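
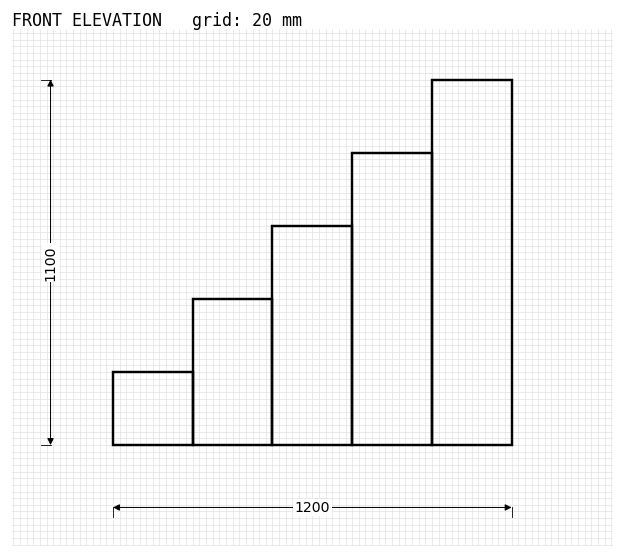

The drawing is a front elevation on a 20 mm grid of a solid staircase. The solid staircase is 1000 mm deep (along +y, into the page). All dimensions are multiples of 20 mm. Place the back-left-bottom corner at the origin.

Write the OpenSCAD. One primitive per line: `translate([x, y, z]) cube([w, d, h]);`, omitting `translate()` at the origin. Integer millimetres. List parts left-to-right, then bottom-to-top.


cube([240, 1000, 220]);
translate([240, 0, 0]) cube([240, 1000, 440]);
translate([480, 0, 0]) cube([240, 1000, 660]);
translate([720, 0, 0]) cube([240, 1000, 880]);
translate([960, 0, 0]) cube([240, 1000, 1100]);


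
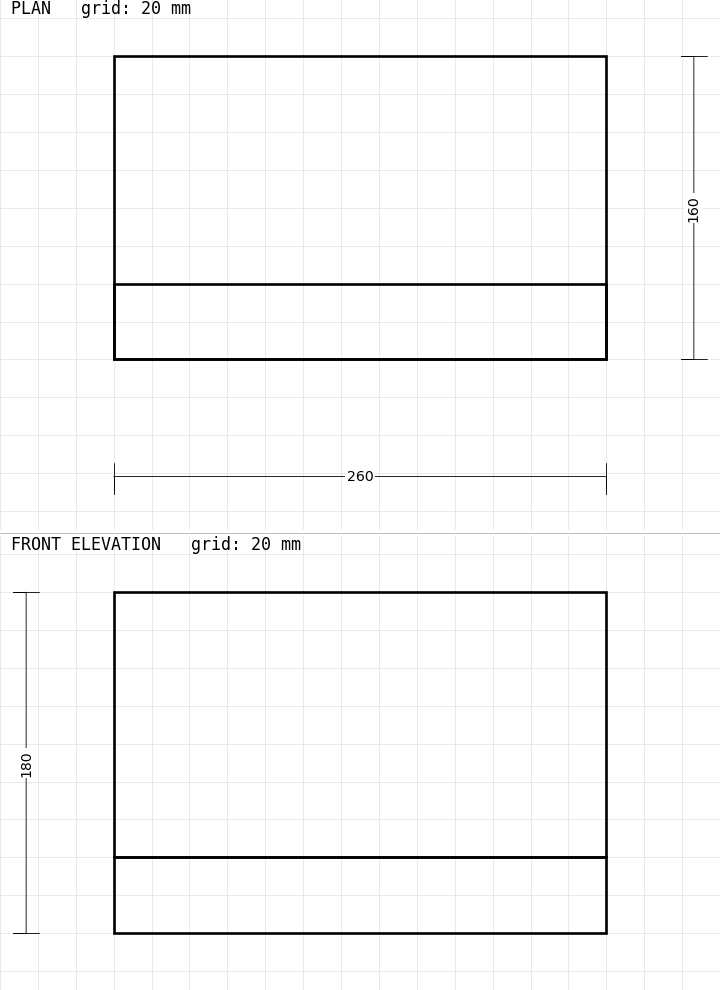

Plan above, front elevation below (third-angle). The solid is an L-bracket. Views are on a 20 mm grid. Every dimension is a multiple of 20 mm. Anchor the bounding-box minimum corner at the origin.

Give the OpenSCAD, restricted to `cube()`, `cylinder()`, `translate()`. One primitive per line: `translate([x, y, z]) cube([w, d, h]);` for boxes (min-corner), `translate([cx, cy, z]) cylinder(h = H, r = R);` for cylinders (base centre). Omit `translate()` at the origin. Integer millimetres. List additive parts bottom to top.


cube([260, 160, 40]);
translate([0, 0, 40]) cube([260, 40, 140]);


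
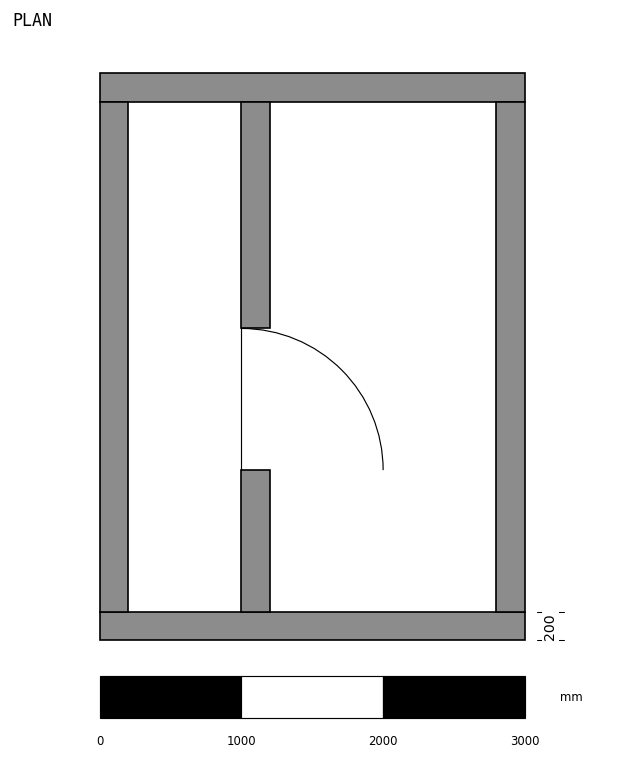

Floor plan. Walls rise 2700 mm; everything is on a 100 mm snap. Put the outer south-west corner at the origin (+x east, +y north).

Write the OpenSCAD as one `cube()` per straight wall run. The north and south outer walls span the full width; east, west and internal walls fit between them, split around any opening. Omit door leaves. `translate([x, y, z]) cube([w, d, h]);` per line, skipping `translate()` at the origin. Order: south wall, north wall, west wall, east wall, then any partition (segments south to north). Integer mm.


cube([3000, 200, 2700]);
translate([0, 3800, 0]) cube([3000, 200, 2700]);
translate([0, 200, 0]) cube([200, 3600, 2700]);
translate([2800, 200, 0]) cube([200, 3600, 2700]);
translate([1000, 200, 0]) cube([200, 1000, 2700]);
translate([1000, 2200, 0]) cube([200, 1600, 2700]);


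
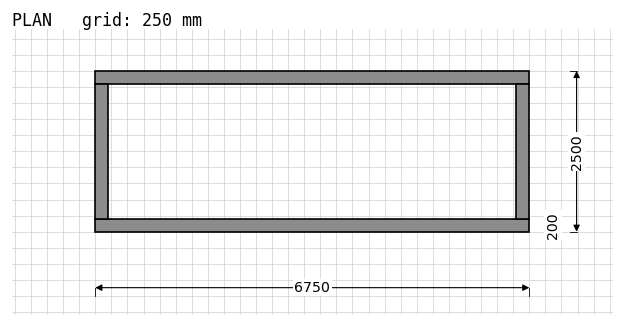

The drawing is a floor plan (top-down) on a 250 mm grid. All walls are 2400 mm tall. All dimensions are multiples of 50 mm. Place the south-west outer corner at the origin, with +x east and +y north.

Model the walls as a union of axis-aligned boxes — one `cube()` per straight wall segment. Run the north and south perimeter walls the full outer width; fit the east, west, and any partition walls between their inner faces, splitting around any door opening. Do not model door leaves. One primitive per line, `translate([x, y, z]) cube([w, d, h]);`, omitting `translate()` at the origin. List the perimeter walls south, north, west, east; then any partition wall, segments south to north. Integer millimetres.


cube([6750, 200, 2400]);
translate([0, 2300, 0]) cube([6750, 200, 2400]);
translate([0, 200, 0]) cube([200, 2100, 2400]);
translate([6550, 200, 0]) cube([200, 2100, 2400]);


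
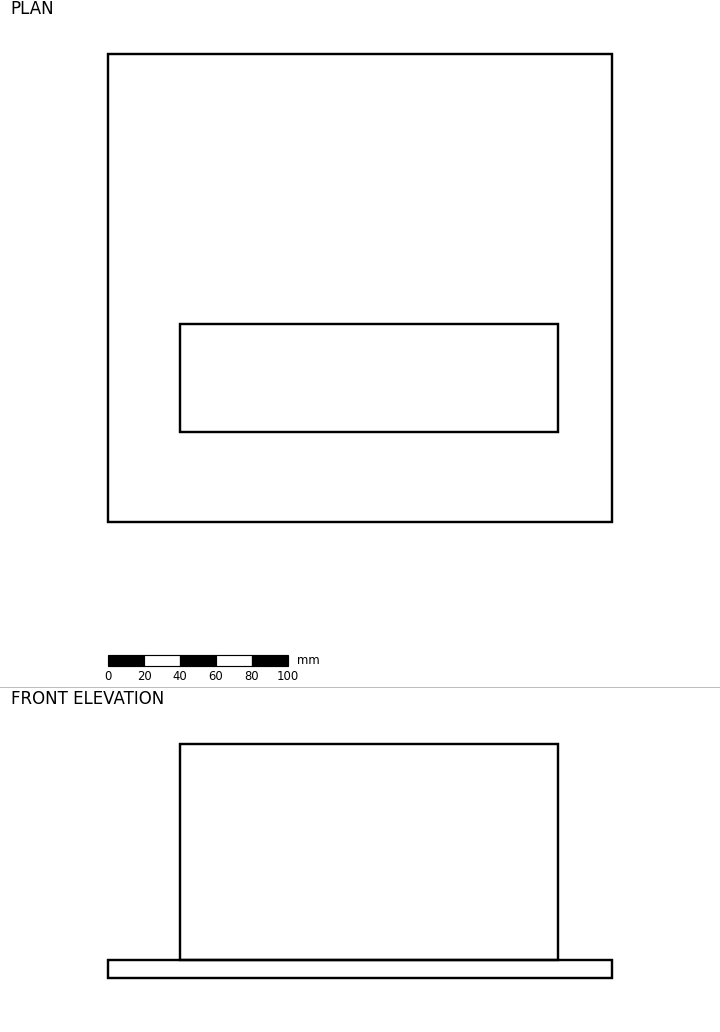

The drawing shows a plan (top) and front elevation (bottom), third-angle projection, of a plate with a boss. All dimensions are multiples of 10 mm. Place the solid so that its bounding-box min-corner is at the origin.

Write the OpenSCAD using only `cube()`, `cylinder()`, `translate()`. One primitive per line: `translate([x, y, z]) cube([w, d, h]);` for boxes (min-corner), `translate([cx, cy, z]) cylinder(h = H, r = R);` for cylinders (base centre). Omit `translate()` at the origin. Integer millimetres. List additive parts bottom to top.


cube([280, 260, 10]);
translate([40, 50, 10]) cube([210, 60, 120]);


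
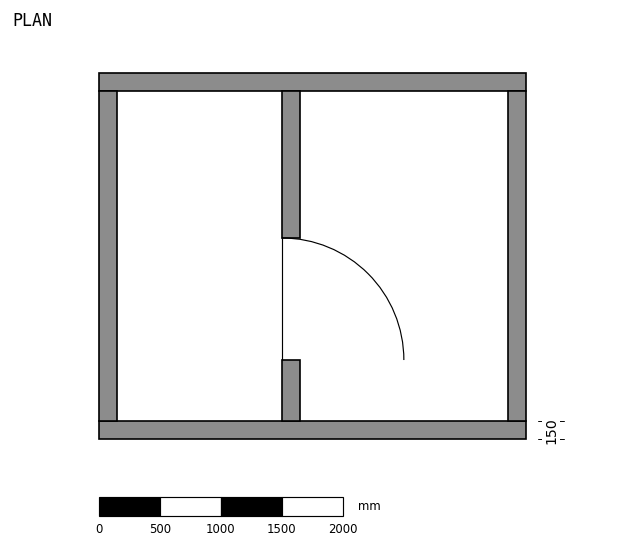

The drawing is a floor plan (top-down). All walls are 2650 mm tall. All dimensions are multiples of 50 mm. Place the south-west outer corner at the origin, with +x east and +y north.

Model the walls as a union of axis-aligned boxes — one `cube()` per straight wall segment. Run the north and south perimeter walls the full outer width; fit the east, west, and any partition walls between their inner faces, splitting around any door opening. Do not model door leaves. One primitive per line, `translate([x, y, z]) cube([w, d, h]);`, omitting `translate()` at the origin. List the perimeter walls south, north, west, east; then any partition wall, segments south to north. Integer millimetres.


cube([3500, 150, 2650]);
translate([0, 2850, 0]) cube([3500, 150, 2650]);
translate([0, 150, 0]) cube([150, 2700, 2650]);
translate([3350, 150, 0]) cube([150, 2700, 2650]);
translate([1500, 150, 0]) cube([150, 500, 2650]);
translate([1500, 1650, 0]) cube([150, 1200, 2650]);


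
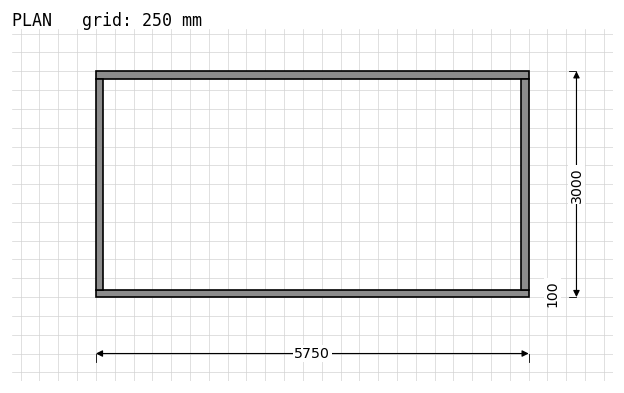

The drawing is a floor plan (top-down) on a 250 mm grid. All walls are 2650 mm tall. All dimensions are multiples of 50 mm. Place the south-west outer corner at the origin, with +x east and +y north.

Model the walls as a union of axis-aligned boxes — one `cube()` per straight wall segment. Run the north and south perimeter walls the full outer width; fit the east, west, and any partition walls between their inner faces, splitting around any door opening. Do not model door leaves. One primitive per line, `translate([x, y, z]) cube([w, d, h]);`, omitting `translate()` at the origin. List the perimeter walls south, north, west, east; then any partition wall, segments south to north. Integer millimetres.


cube([5750, 100, 2650]);
translate([0, 2900, 0]) cube([5750, 100, 2650]);
translate([0, 100, 0]) cube([100, 2800, 2650]);
translate([5650, 100, 0]) cube([100, 2800, 2650]);


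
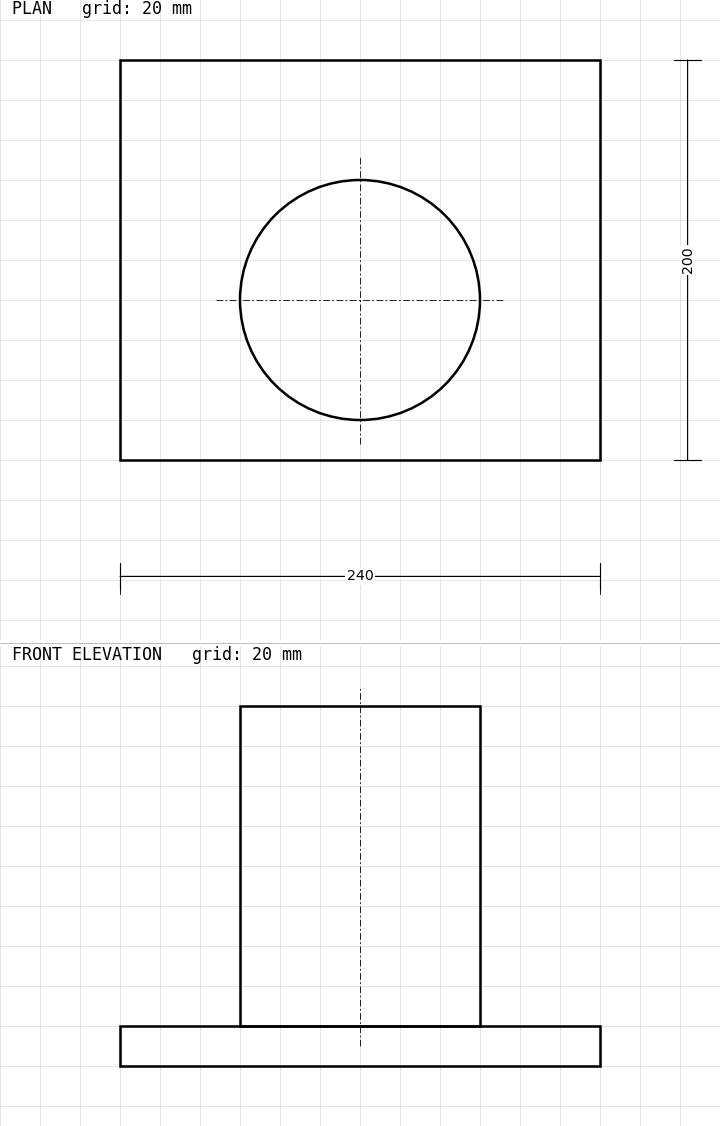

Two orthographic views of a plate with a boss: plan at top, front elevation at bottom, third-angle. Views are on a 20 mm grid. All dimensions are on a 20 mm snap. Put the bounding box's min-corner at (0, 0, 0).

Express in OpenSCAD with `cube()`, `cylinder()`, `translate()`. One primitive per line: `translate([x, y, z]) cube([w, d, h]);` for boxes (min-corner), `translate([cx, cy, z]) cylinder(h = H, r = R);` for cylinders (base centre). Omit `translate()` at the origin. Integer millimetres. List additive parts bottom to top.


cube([240, 200, 20]);
translate([120, 80, 20]) cylinder(h = 160, r = 60);


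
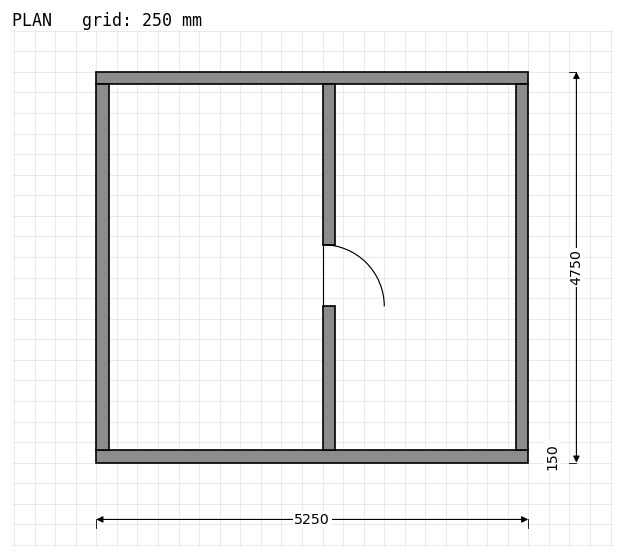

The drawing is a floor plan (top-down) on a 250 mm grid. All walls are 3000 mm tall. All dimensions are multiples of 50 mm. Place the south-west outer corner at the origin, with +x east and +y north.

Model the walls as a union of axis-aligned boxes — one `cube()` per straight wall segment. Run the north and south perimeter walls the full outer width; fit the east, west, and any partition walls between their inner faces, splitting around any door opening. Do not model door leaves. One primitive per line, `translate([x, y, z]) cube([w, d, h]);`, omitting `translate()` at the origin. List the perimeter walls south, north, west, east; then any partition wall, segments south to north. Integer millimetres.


cube([5250, 150, 3000]);
translate([0, 4600, 0]) cube([5250, 150, 3000]);
translate([0, 150, 0]) cube([150, 4450, 3000]);
translate([5100, 150, 0]) cube([150, 4450, 3000]);
translate([2750, 150, 0]) cube([150, 1750, 3000]);
translate([2750, 2650, 0]) cube([150, 1950, 3000]);


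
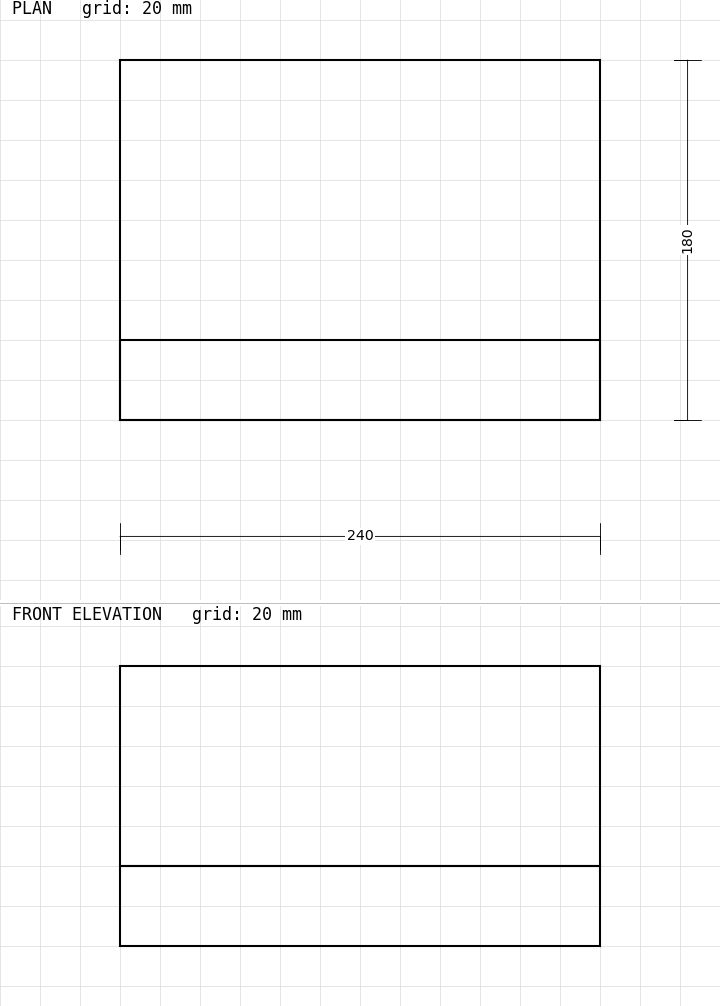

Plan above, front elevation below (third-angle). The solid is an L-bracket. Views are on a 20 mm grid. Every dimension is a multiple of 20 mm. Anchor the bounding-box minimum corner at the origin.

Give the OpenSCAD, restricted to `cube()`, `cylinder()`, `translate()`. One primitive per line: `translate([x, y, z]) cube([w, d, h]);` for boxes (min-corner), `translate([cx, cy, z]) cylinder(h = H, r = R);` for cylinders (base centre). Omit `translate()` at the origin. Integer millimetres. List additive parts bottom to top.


cube([240, 180, 40]);
translate([0, 0, 40]) cube([240, 40, 100]);


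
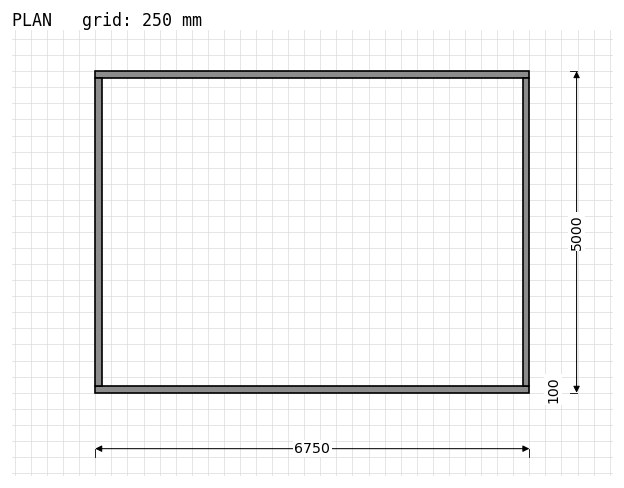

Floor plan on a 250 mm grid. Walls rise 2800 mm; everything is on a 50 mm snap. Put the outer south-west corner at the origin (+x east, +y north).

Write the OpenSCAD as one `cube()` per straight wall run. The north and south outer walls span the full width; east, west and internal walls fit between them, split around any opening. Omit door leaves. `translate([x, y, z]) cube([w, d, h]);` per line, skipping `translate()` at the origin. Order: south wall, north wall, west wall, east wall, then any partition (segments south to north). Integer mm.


cube([6750, 100, 2800]);
translate([0, 4900, 0]) cube([6750, 100, 2800]);
translate([0, 100, 0]) cube([100, 4800, 2800]);
translate([6650, 100, 0]) cube([100, 4800, 2800]);


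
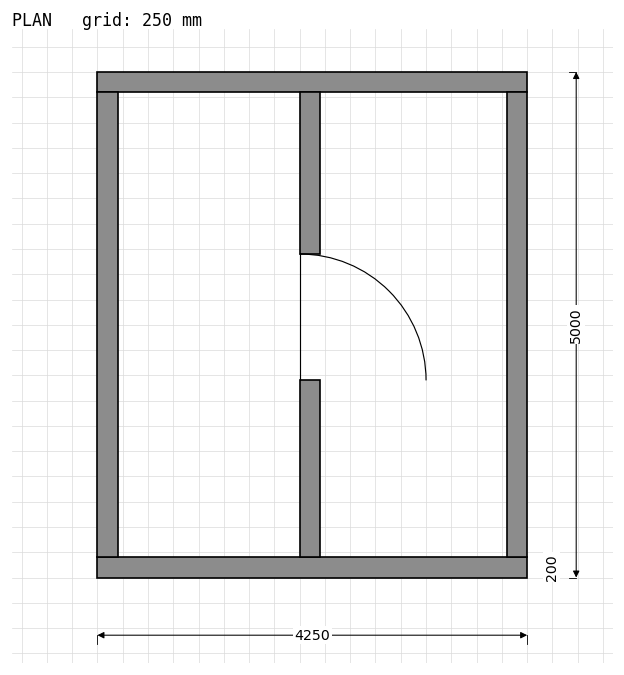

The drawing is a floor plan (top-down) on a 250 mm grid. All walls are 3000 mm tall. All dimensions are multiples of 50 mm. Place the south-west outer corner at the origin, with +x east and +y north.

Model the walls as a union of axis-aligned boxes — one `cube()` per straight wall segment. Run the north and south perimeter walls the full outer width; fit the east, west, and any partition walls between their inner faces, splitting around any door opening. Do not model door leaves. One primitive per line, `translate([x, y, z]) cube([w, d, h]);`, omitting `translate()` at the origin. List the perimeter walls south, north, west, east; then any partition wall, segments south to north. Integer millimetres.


cube([4250, 200, 3000]);
translate([0, 4800, 0]) cube([4250, 200, 3000]);
translate([0, 200, 0]) cube([200, 4600, 3000]);
translate([4050, 200, 0]) cube([200, 4600, 3000]);
translate([2000, 200, 0]) cube([200, 1750, 3000]);
translate([2000, 3200, 0]) cube([200, 1600, 3000]);


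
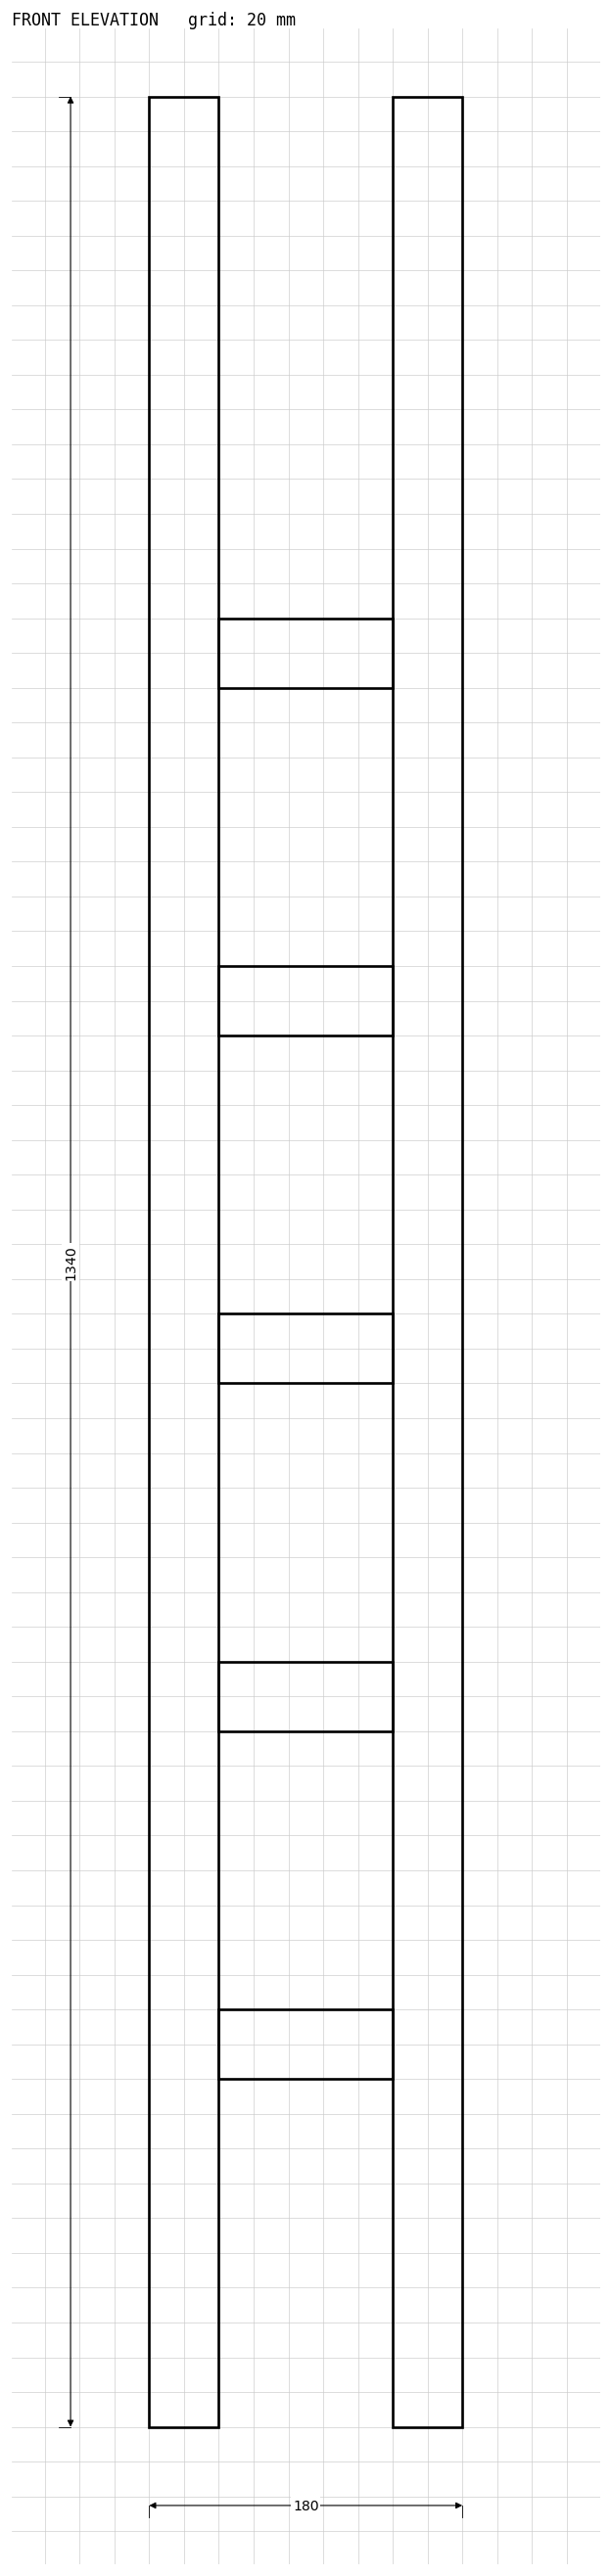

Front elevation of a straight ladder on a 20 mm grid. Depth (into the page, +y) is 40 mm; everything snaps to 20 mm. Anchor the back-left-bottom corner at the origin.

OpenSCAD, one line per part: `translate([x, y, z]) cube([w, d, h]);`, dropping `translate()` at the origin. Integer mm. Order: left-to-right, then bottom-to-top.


cube([40, 40, 1340]);
translate([40, 0, 200]) cube([100, 40, 40]);
translate([40, 0, 400]) cube([100, 40, 40]);
translate([40, 0, 600]) cube([100, 40, 40]);
translate([40, 0, 800]) cube([100, 40, 40]);
translate([40, 0, 1000]) cube([100, 40, 40]);
translate([140, 0, 0]) cube([40, 40, 1340]);


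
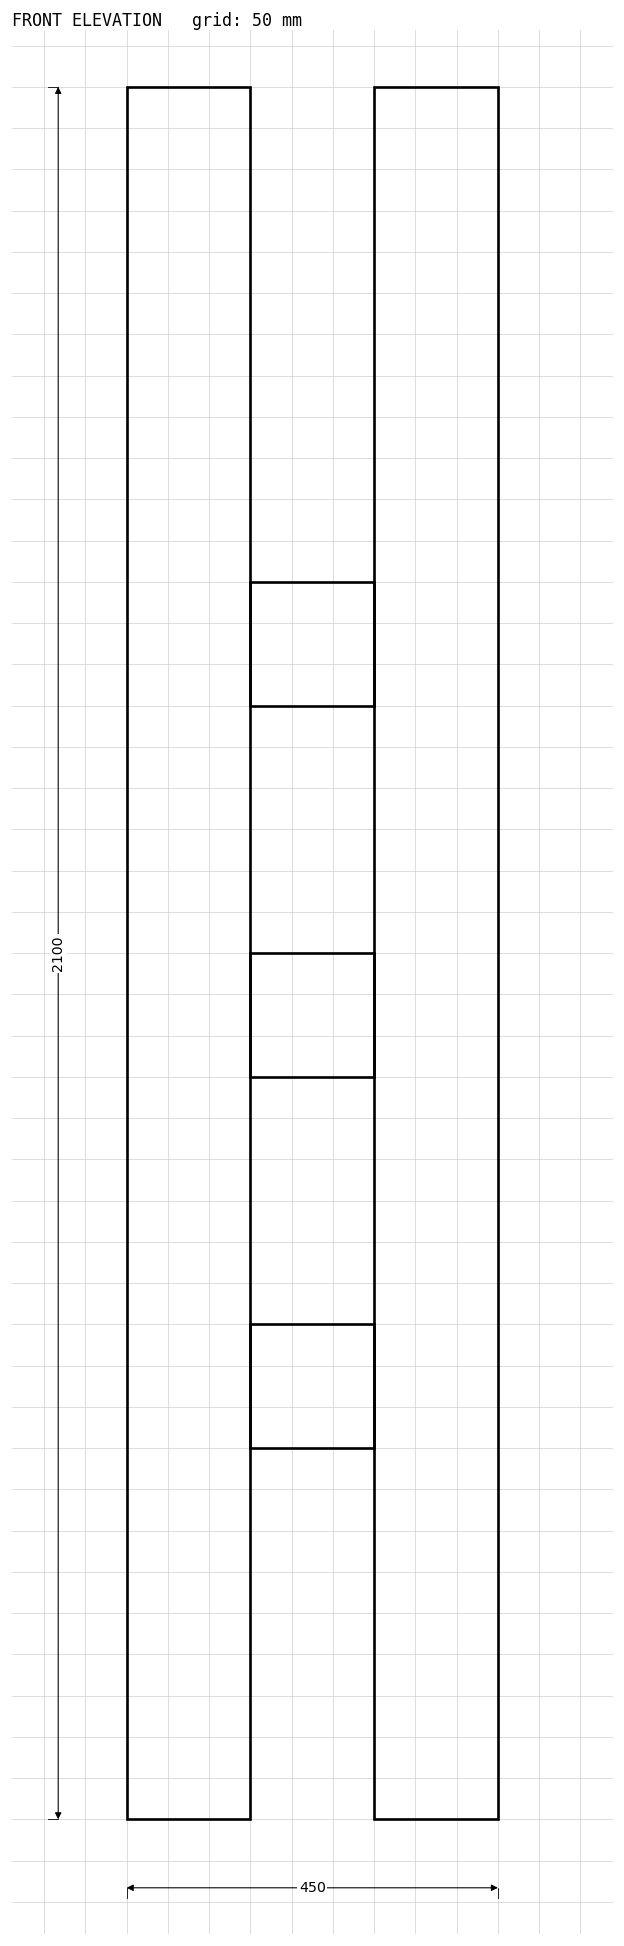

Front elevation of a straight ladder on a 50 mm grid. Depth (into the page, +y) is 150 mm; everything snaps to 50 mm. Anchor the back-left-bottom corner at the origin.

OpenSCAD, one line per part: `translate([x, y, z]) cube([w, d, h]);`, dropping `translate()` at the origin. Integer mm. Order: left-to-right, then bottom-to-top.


cube([150, 150, 2100]);
translate([150, 0, 450]) cube([150, 150, 150]);
translate([150, 0, 900]) cube([150, 150, 150]);
translate([150, 0, 1350]) cube([150, 150, 150]);
translate([300, 0, 0]) cube([150, 150, 2100]);


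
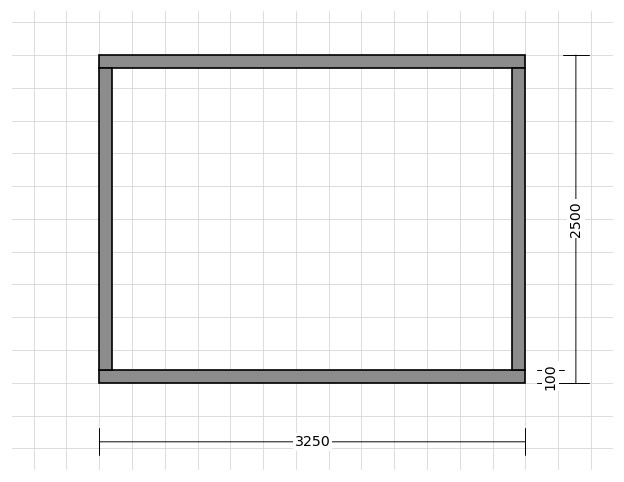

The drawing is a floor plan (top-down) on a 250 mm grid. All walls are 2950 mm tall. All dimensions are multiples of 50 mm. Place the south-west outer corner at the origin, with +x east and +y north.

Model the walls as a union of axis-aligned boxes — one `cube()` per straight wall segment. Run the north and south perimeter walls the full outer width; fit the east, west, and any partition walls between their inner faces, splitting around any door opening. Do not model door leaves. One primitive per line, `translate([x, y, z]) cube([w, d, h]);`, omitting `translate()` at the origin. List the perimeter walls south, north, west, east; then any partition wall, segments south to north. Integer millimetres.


cube([3250, 100, 2950]);
translate([0, 2400, 0]) cube([3250, 100, 2950]);
translate([0, 100, 0]) cube([100, 2300, 2950]);
translate([3150, 100, 0]) cube([100, 2300, 2950]);


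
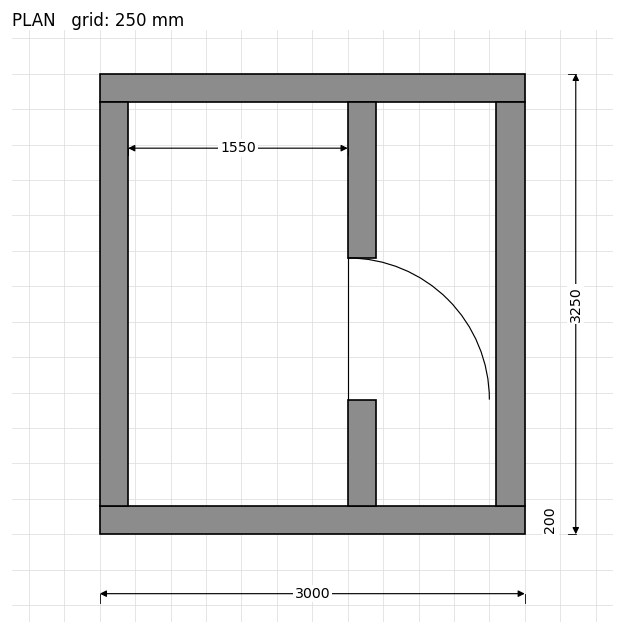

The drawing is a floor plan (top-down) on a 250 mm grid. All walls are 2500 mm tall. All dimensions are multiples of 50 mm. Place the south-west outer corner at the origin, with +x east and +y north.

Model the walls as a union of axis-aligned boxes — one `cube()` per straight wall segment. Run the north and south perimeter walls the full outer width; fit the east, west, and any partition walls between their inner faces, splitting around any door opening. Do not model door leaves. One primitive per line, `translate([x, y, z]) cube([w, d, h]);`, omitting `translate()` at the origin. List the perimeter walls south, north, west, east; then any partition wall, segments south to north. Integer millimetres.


cube([3000, 200, 2500]);
translate([0, 3050, 0]) cube([3000, 200, 2500]);
translate([0, 200, 0]) cube([200, 2850, 2500]);
translate([2800, 200, 0]) cube([200, 2850, 2500]);
translate([1750, 200, 0]) cube([200, 750, 2500]);
translate([1750, 1950, 0]) cube([200, 1100, 2500]);


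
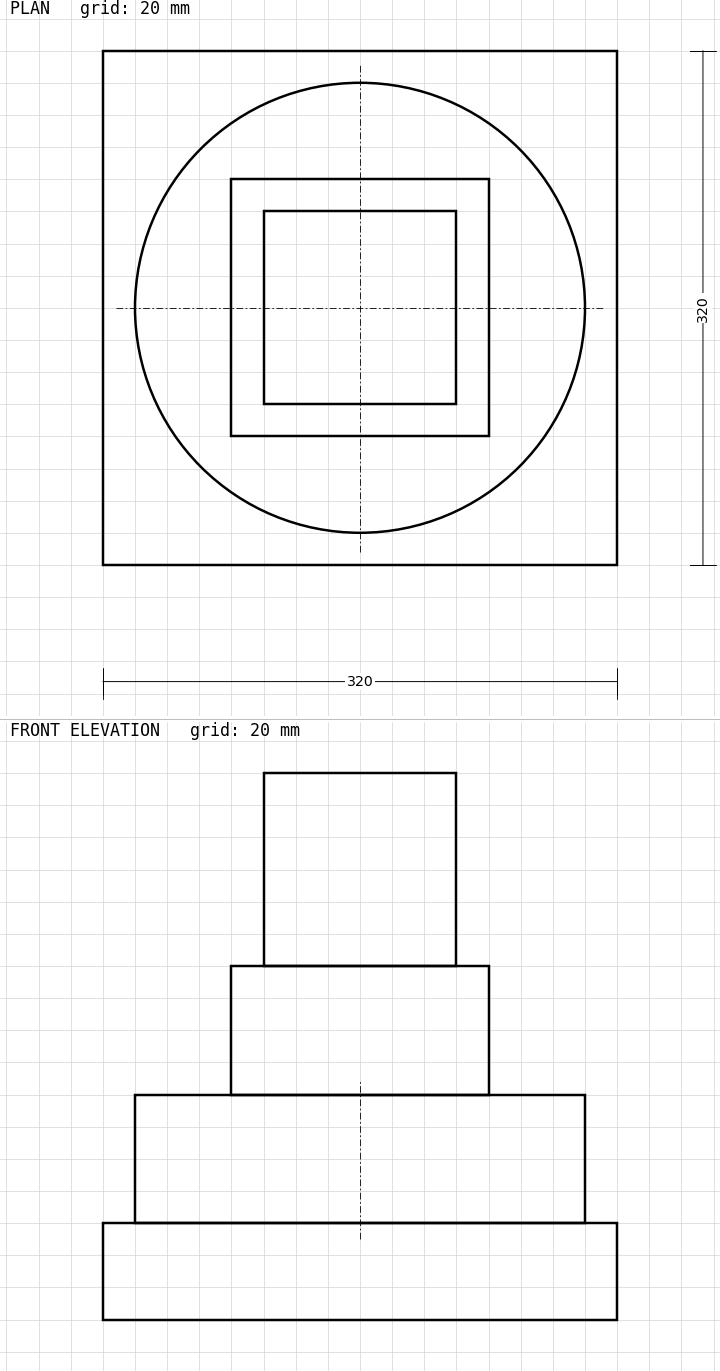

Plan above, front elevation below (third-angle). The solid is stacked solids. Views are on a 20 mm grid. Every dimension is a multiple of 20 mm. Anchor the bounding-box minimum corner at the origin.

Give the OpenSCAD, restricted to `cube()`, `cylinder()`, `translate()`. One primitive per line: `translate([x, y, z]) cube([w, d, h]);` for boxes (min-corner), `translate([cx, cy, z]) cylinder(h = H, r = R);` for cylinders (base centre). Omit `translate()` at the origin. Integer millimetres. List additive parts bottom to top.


cube([320, 320, 60]);
translate([160, 160, 60]) cylinder(h = 80, r = 140);
translate([80, 80, 140]) cube([160, 160, 80]);
translate([100, 100, 220]) cube([120, 120, 120]);


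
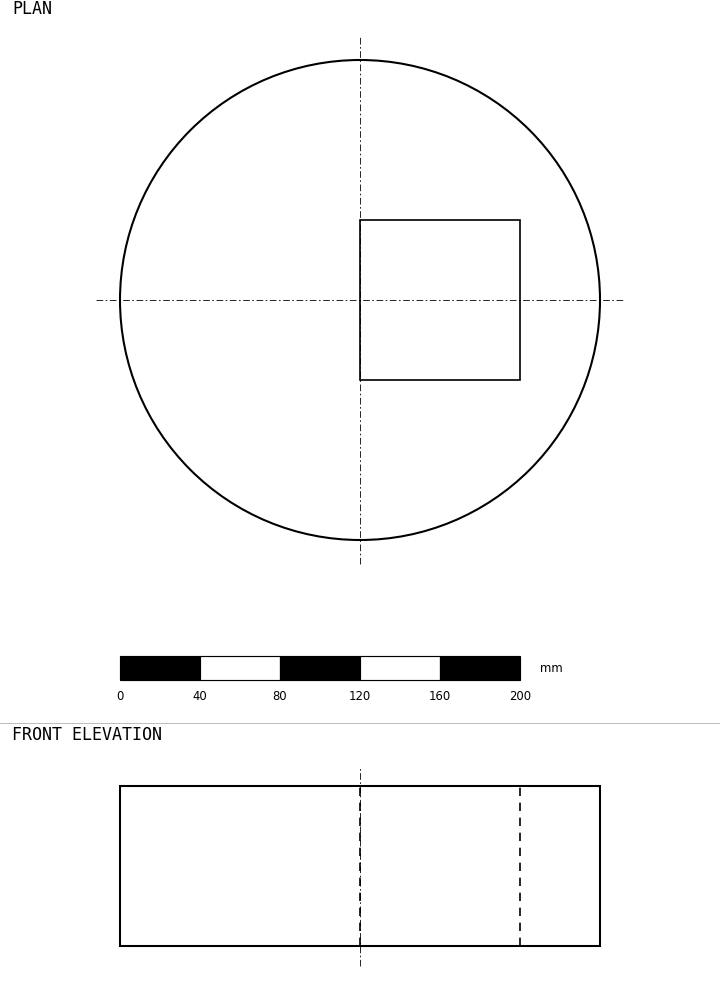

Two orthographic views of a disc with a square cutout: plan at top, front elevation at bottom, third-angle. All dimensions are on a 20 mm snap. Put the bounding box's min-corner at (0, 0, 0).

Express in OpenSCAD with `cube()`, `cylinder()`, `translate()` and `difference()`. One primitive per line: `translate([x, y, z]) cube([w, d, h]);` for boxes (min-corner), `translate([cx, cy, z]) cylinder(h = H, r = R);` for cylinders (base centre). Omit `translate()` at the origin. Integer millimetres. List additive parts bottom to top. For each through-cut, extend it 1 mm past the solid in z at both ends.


difference() {
  translate([120, 120, 0]) cylinder(h = 80, r = 120);
  translate([120, 80, -1]) cube([80, 80, 82]);
}


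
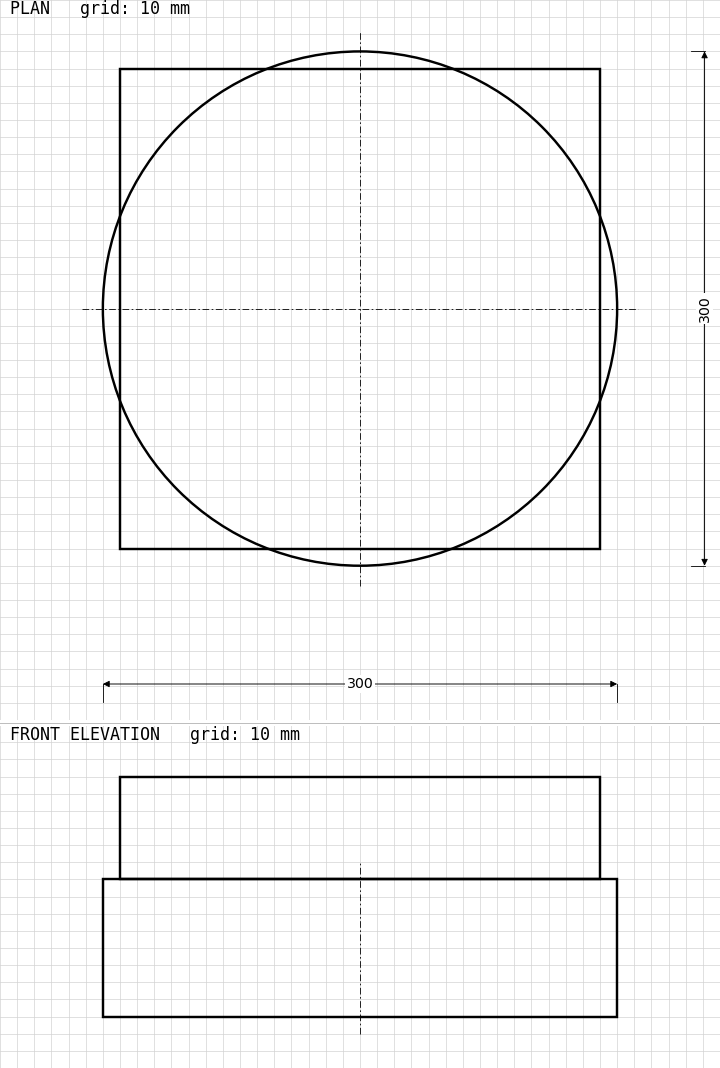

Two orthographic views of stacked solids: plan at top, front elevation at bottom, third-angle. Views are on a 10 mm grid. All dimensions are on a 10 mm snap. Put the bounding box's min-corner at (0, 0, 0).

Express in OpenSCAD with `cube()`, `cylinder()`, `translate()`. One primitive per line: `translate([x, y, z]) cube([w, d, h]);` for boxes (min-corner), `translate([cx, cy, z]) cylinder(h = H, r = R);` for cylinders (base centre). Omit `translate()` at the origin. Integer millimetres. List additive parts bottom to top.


translate([150, 150, 0]) cylinder(h = 80, r = 150);
translate([10, 10, 80]) cube([280, 280, 60]);


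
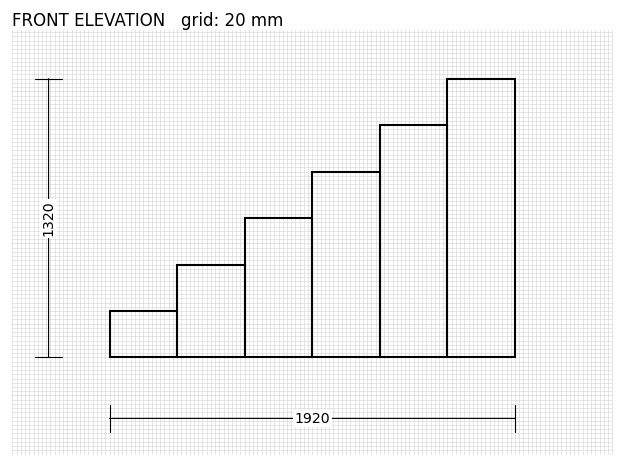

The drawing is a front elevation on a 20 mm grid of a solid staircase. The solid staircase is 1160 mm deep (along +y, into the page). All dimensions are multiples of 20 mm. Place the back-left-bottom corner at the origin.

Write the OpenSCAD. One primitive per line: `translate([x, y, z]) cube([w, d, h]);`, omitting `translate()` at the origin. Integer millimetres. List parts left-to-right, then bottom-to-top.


cube([320, 1160, 220]);
translate([320, 0, 0]) cube([320, 1160, 440]);
translate([640, 0, 0]) cube([320, 1160, 660]);
translate([960, 0, 0]) cube([320, 1160, 880]);
translate([1280, 0, 0]) cube([320, 1160, 1100]);
translate([1600, 0, 0]) cube([320, 1160, 1320]);


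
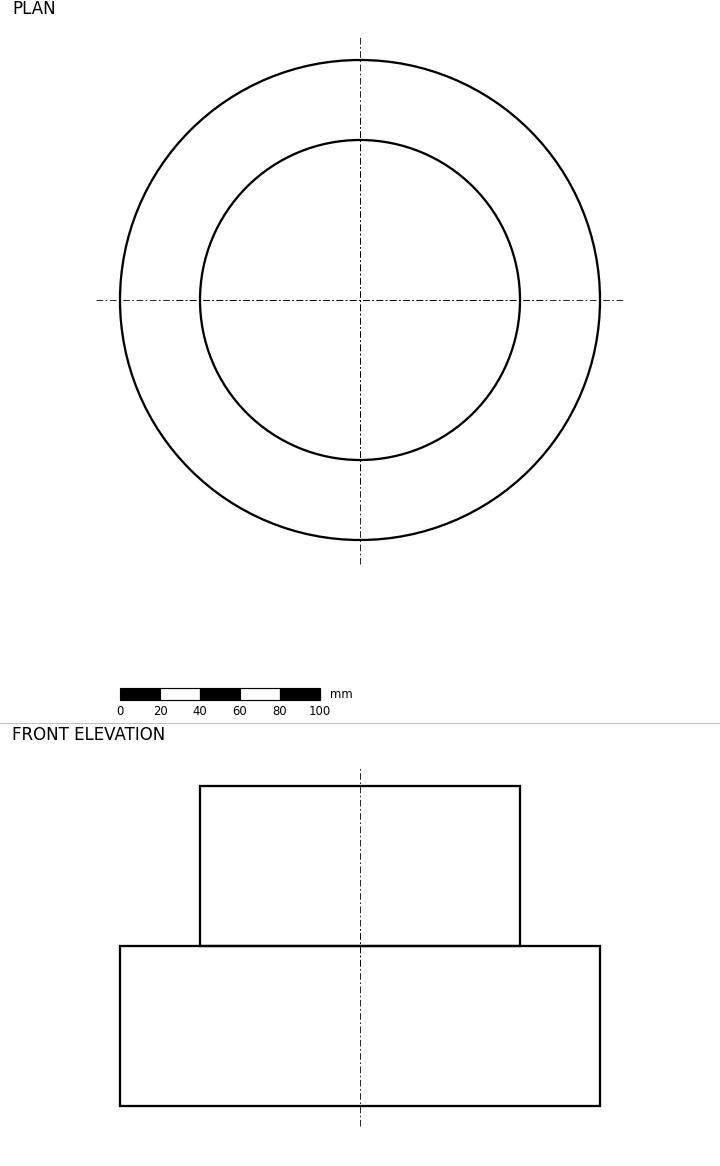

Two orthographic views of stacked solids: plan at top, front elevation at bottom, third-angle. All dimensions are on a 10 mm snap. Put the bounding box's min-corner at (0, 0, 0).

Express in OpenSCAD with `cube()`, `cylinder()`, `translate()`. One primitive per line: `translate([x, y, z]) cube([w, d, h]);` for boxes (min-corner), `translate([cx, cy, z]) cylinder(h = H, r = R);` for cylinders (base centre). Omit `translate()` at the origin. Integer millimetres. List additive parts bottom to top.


translate([120, 120, 0]) cylinder(h = 80, r = 120);
translate([120, 120, 80]) cylinder(h = 80, r = 80);


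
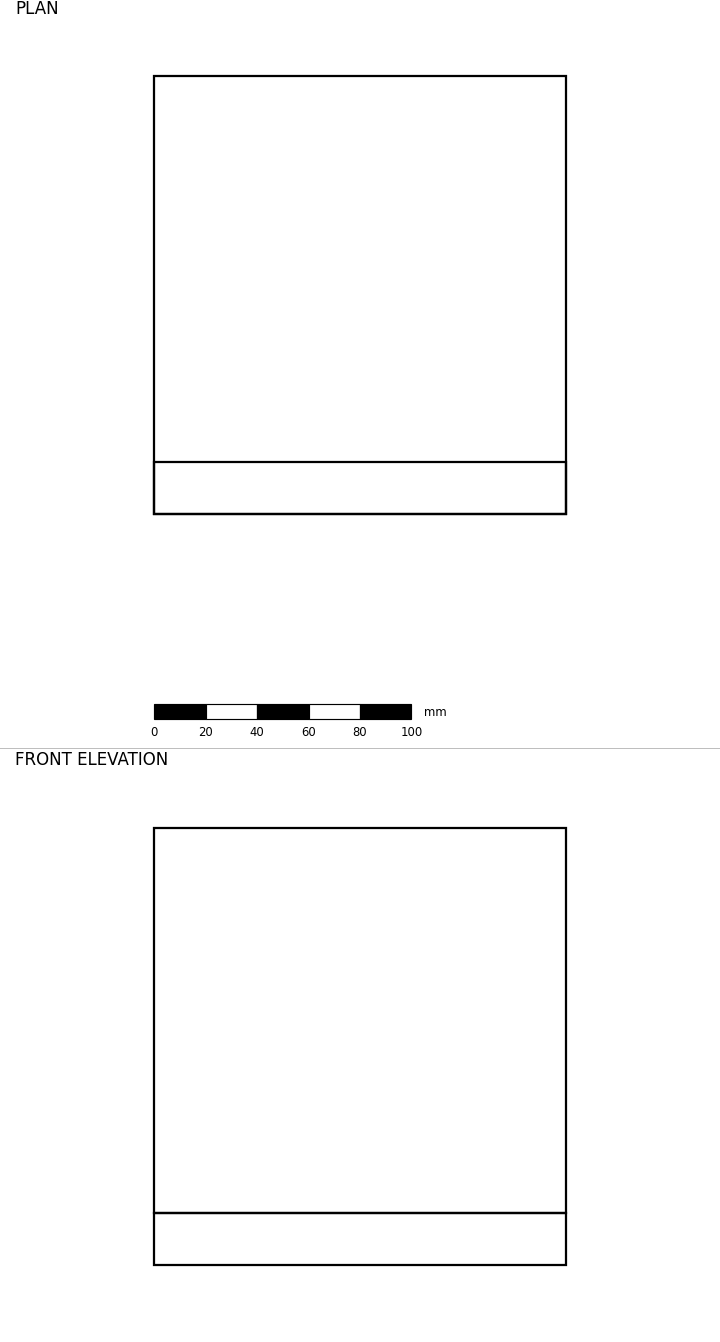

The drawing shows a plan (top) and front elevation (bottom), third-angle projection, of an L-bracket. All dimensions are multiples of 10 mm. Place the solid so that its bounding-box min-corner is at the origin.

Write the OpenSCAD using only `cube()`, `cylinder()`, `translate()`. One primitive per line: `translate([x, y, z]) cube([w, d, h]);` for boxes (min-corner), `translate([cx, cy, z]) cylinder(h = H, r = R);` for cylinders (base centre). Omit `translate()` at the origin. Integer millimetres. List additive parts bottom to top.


cube([160, 170, 20]);
translate([0, 0, 20]) cube([160, 20, 150]);


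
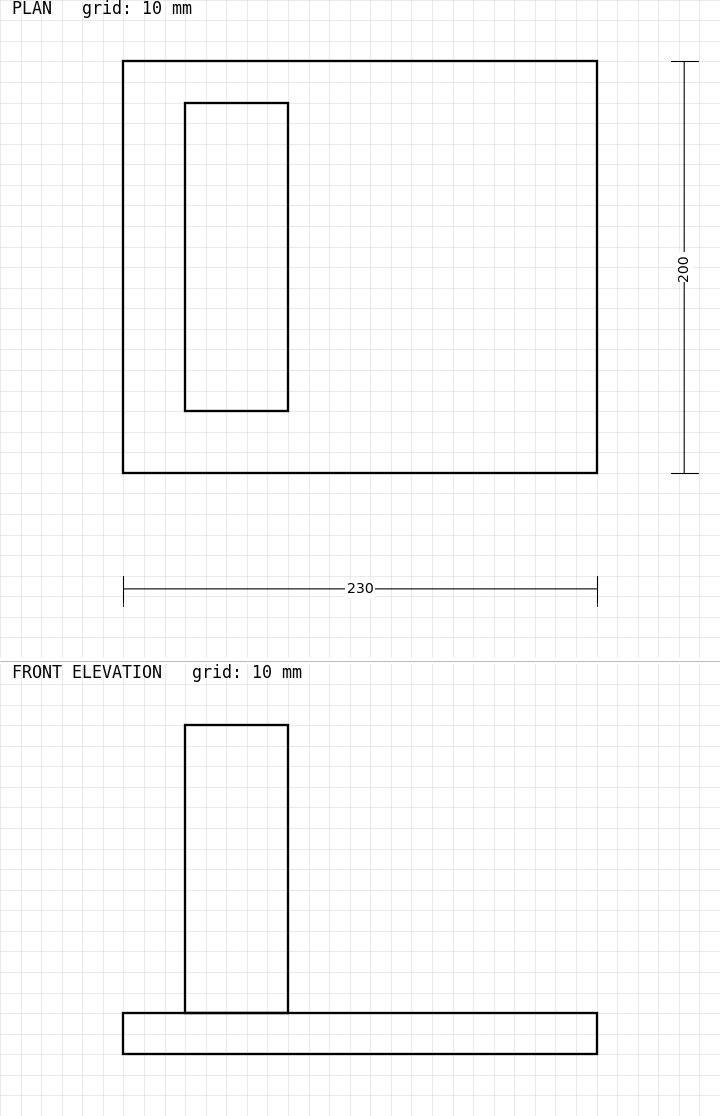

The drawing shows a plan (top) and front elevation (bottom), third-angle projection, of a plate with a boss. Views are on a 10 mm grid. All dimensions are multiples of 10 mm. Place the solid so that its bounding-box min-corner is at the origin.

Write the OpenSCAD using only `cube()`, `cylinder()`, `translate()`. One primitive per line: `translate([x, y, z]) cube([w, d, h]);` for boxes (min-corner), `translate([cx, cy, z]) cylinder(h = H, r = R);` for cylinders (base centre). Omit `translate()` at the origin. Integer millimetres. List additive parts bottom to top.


cube([230, 200, 20]);
translate([30, 30, 20]) cube([50, 150, 140]);


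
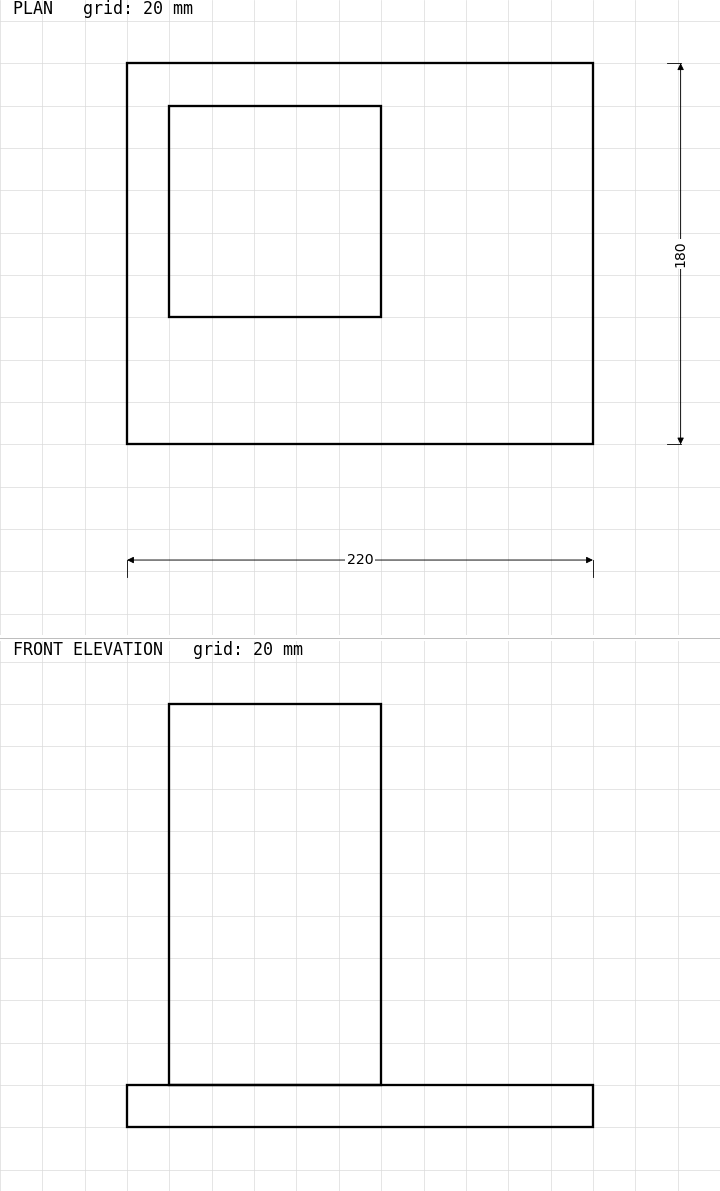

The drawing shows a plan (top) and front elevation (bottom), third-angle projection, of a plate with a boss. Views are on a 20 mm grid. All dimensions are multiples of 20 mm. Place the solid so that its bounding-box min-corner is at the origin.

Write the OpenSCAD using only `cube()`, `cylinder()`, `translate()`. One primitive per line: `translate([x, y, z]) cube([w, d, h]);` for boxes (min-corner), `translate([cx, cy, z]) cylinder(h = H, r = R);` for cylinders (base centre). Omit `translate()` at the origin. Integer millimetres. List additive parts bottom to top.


cube([220, 180, 20]);
translate([20, 60, 20]) cube([100, 100, 180]);


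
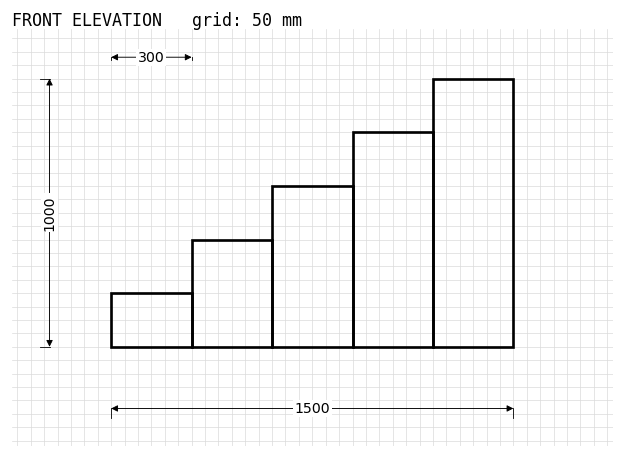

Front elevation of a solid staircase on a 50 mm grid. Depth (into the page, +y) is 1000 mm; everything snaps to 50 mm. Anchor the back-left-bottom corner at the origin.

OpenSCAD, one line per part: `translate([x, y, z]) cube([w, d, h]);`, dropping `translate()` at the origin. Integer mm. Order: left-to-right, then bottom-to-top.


cube([300, 1000, 200]);
translate([300, 0, 0]) cube([300, 1000, 400]);
translate([600, 0, 0]) cube([300, 1000, 600]);
translate([900, 0, 0]) cube([300, 1000, 800]);
translate([1200, 0, 0]) cube([300, 1000, 1000]);


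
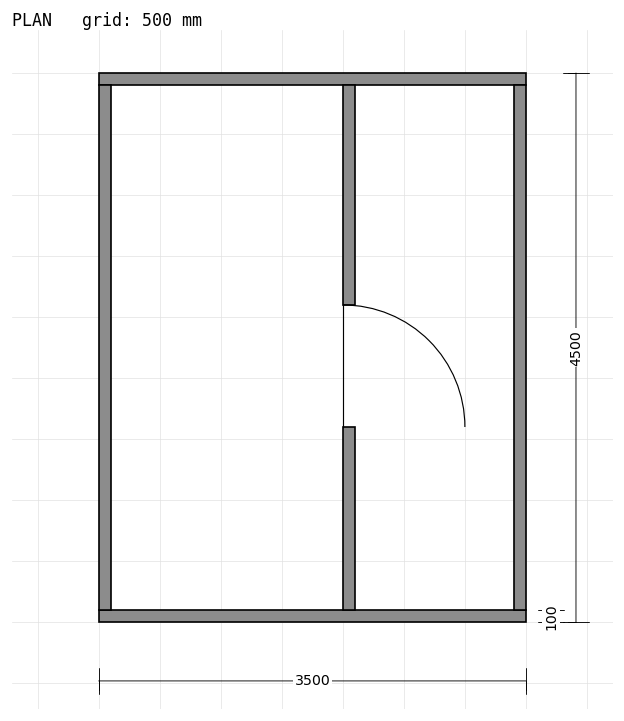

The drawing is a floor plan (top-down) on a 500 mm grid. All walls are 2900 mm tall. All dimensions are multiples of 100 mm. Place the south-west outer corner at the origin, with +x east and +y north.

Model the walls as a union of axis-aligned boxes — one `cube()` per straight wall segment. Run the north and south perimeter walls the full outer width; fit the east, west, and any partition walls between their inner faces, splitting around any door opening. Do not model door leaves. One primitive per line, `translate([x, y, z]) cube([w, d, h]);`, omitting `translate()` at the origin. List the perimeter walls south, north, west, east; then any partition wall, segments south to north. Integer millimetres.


cube([3500, 100, 2900]);
translate([0, 4400, 0]) cube([3500, 100, 2900]);
translate([0, 100, 0]) cube([100, 4300, 2900]);
translate([3400, 100, 0]) cube([100, 4300, 2900]);
translate([2000, 100, 0]) cube([100, 1500, 2900]);
translate([2000, 2600, 0]) cube([100, 1800, 2900]);


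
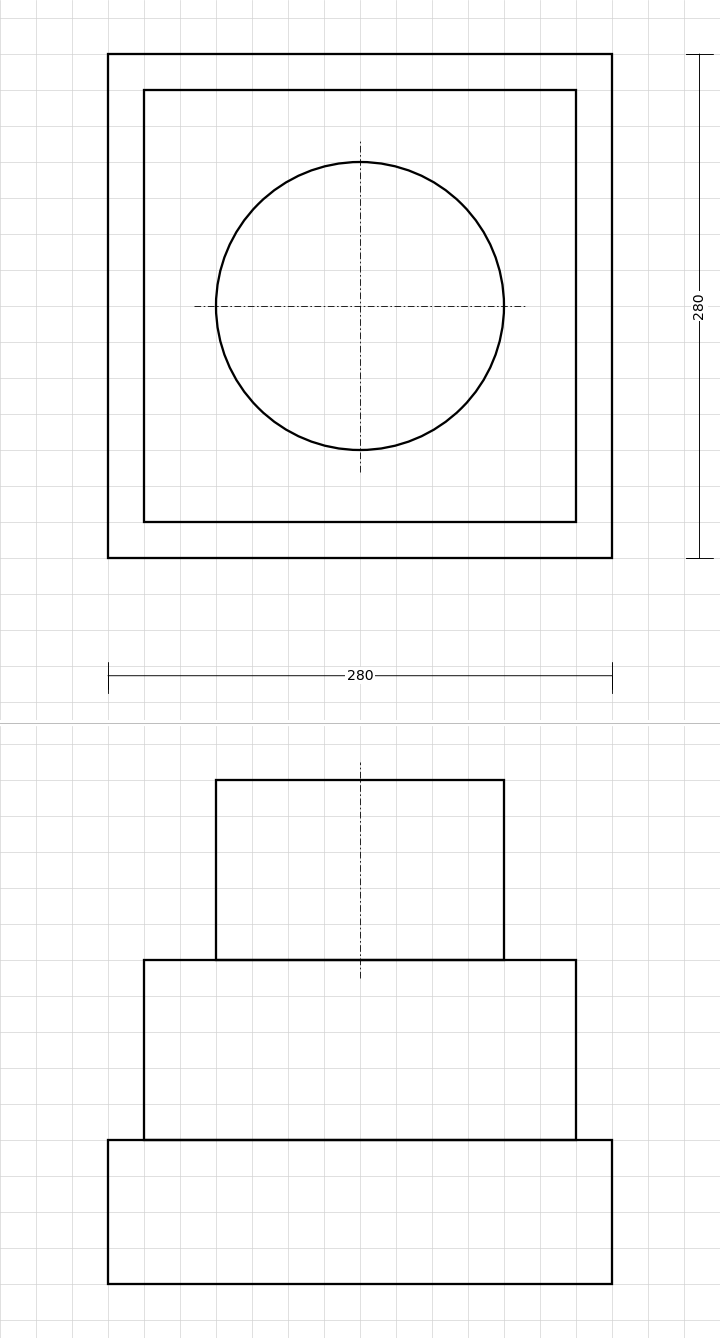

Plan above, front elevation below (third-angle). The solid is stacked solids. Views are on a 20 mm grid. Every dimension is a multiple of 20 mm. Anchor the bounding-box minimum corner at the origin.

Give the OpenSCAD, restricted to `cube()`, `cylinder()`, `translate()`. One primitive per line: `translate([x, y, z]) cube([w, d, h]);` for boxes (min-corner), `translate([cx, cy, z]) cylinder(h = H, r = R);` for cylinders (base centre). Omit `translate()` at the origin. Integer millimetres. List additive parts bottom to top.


cube([280, 280, 80]);
translate([20, 20, 80]) cube([240, 240, 100]);
translate([140, 140, 180]) cylinder(h = 100, r = 80);


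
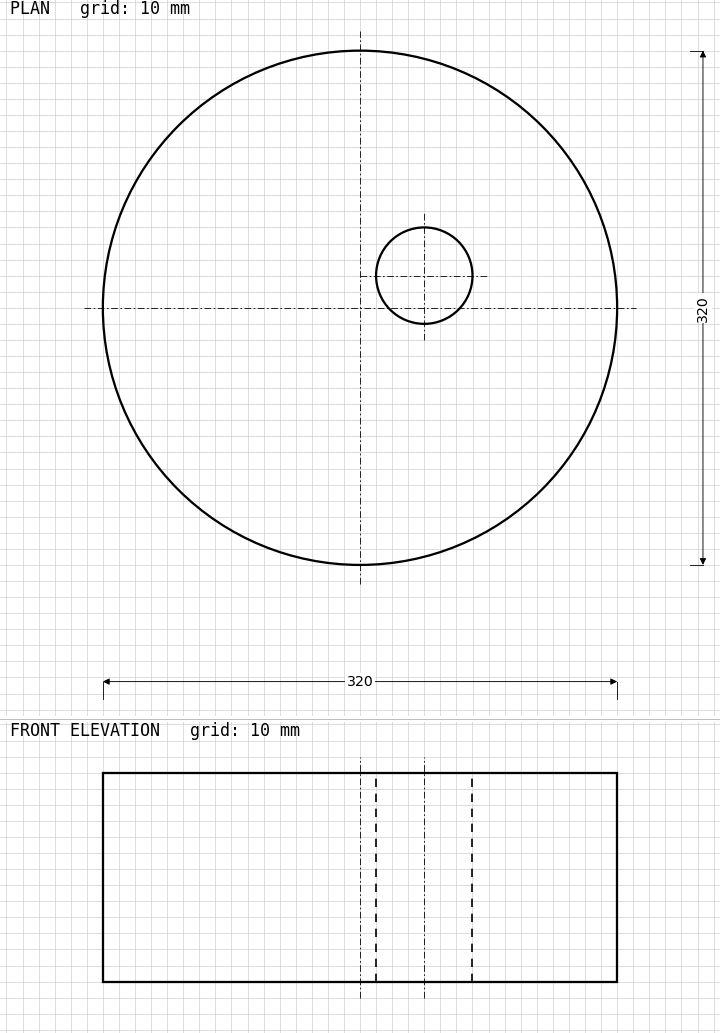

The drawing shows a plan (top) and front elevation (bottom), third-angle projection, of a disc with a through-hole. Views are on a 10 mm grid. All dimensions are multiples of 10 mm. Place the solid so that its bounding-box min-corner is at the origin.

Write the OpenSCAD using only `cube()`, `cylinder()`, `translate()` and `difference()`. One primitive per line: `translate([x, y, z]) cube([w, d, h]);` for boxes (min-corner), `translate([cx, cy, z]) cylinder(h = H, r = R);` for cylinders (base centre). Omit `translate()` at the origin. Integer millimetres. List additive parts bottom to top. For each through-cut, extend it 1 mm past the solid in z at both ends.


difference() {
  translate([160, 160, 0]) cylinder(h = 130, r = 160);
  translate([200, 180, -1]) cylinder(h = 132, r = 30);
}


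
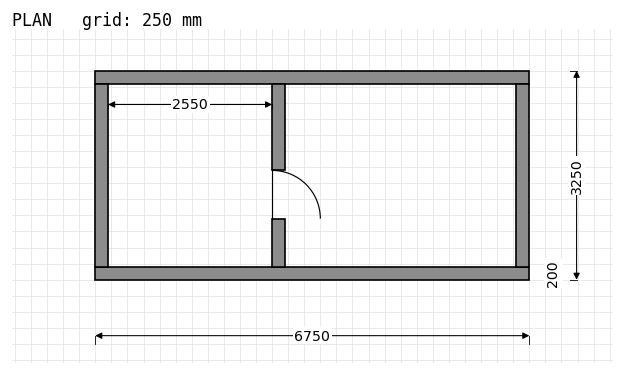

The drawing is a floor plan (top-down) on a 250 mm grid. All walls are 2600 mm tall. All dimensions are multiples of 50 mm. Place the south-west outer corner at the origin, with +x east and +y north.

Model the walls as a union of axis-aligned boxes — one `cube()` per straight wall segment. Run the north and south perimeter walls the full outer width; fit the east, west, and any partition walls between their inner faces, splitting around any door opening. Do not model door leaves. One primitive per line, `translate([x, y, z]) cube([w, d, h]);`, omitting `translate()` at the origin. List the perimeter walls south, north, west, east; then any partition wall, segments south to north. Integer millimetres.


cube([6750, 200, 2600]);
translate([0, 3050, 0]) cube([6750, 200, 2600]);
translate([0, 200, 0]) cube([200, 2850, 2600]);
translate([6550, 200, 0]) cube([200, 2850, 2600]);
translate([2750, 200, 0]) cube([200, 750, 2600]);
translate([2750, 1700, 0]) cube([200, 1350, 2600]);


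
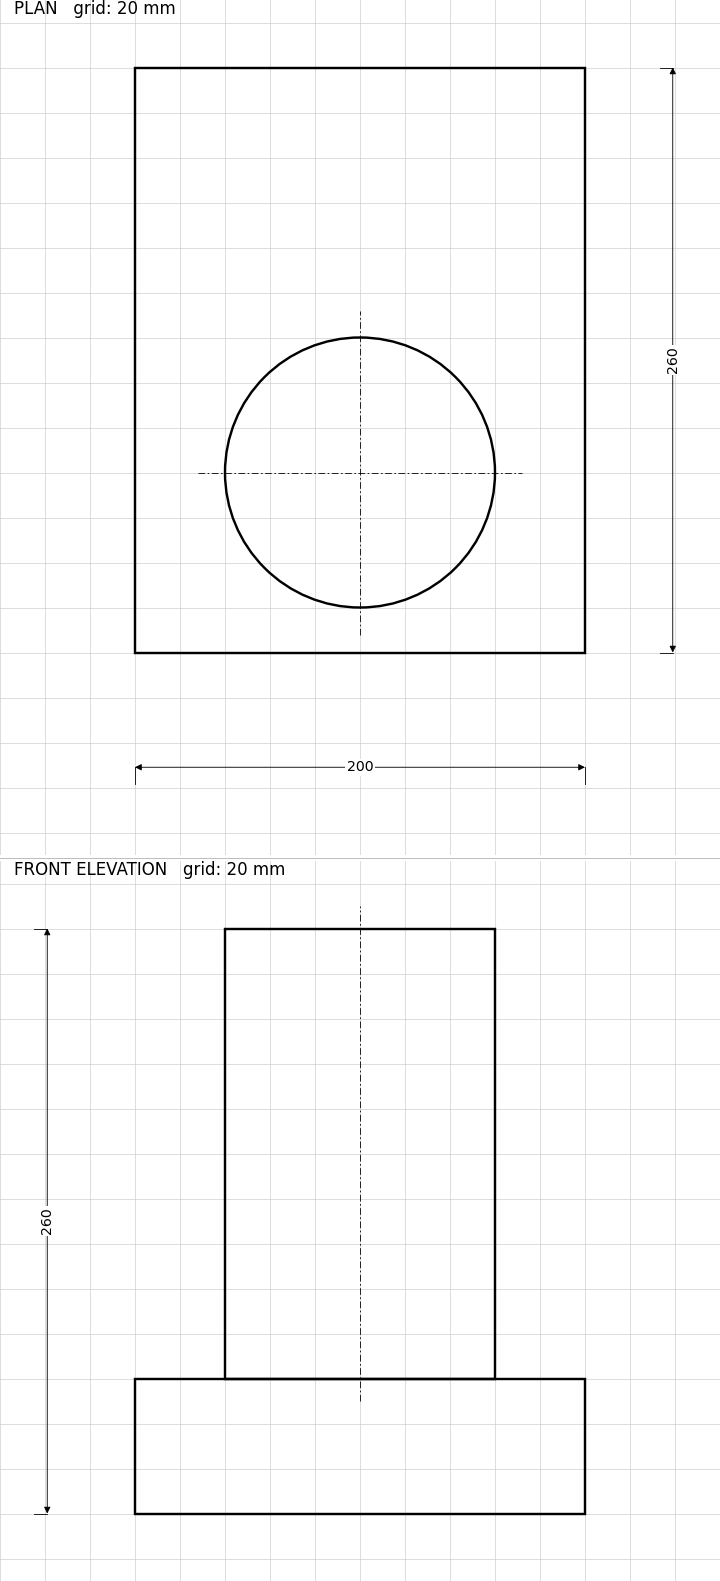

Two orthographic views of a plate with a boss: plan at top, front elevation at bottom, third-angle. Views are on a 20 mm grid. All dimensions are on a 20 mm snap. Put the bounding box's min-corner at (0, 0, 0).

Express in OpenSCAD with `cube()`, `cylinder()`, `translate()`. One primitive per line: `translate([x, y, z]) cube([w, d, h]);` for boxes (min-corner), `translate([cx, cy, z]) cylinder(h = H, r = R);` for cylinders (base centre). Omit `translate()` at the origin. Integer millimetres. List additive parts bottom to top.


cube([200, 260, 60]);
translate([100, 80, 60]) cylinder(h = 200, r = 60);


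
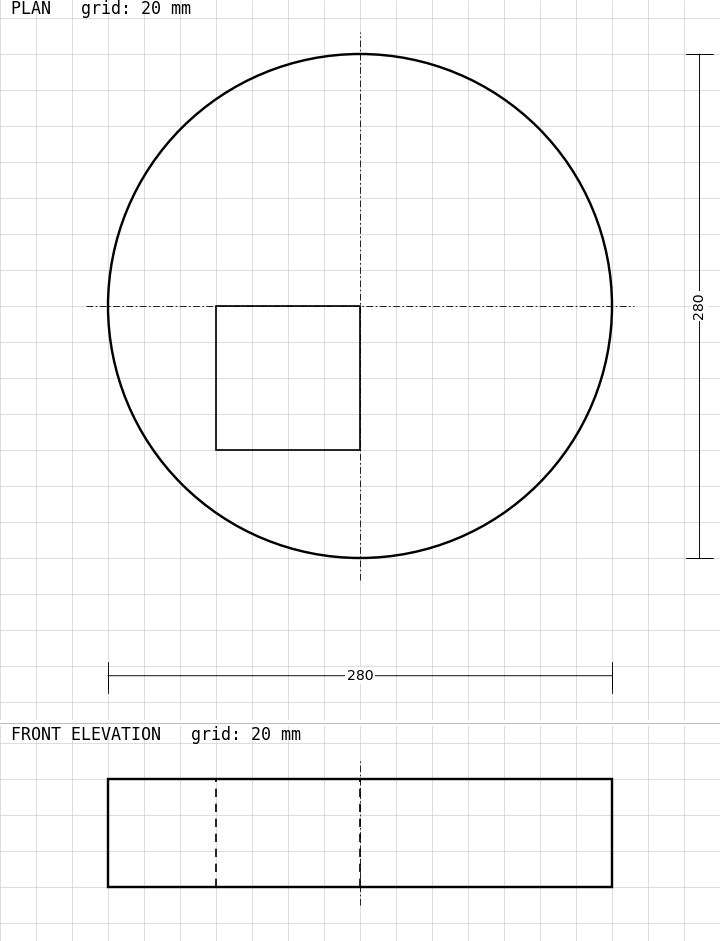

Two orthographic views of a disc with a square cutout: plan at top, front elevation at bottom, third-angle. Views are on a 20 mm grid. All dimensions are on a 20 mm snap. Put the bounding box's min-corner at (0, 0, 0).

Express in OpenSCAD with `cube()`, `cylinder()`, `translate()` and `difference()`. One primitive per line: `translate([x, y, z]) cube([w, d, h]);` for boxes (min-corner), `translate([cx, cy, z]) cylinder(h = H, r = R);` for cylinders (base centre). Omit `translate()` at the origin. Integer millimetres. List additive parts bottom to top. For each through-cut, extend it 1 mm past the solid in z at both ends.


difference() {
  translate([140, 140, 0]) cylinder(h = 60, r = 140);
  translate([60, 60, -1]) cube([80, 80, 62]);
}


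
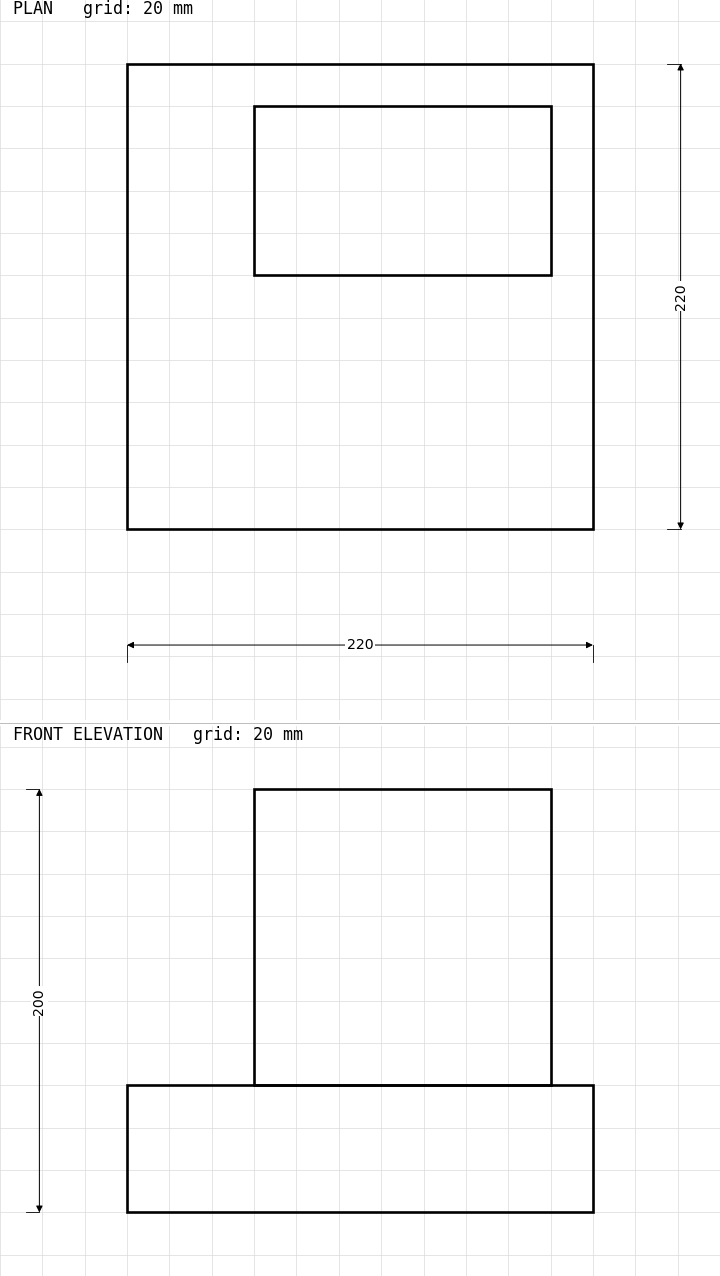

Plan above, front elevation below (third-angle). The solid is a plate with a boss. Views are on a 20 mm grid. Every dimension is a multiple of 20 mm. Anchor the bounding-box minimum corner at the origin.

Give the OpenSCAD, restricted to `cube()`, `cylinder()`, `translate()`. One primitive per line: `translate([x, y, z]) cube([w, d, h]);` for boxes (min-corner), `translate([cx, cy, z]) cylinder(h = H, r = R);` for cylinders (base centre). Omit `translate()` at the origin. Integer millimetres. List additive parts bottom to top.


cube([220, 220, 60]);
translate([60, 120, 60]) cube([140, 80, 140]);


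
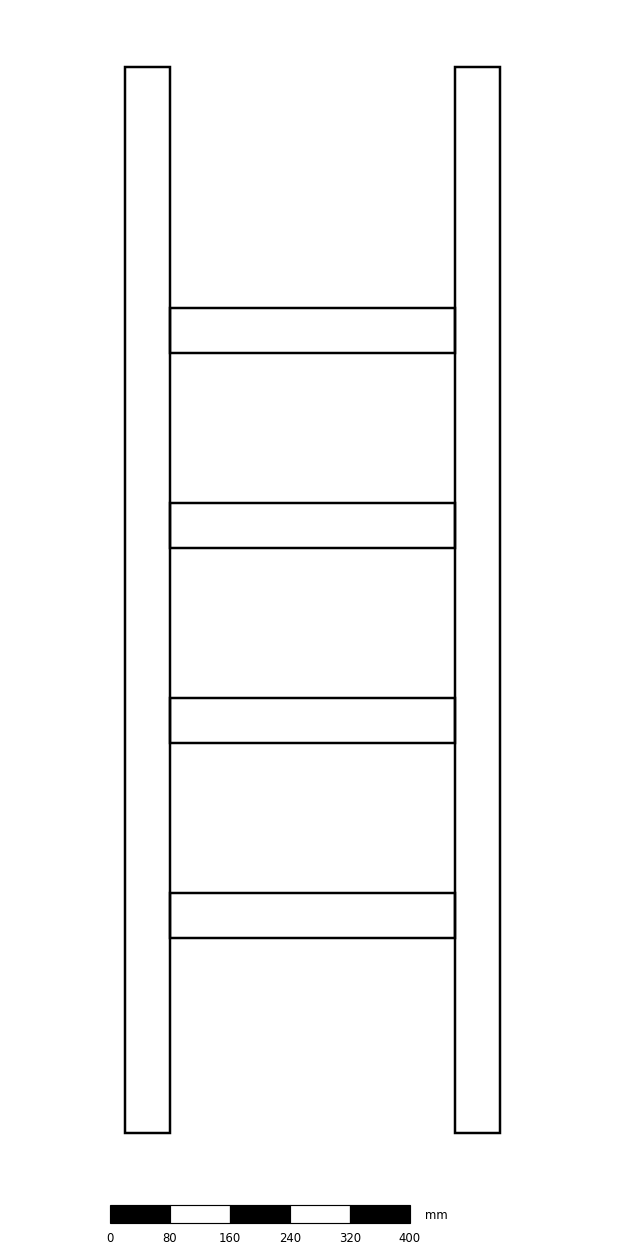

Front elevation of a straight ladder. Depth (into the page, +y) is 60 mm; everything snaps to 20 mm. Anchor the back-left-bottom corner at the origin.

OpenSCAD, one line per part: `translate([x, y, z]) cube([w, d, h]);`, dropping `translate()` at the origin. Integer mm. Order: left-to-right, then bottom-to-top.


cube([60, 60, 1420]);
translate([60, 0, 260]) cube([380, 60, 60]);
translate([60, 0, 520]) cube([380, 60, 60]);
translate([60, 0, 780]) cube([380, 60, 60]);
translate([60, 0, 1040]) cube([380, 60, 60]);
translate([440, 0, 0]) cube([60, 60, 1420]);


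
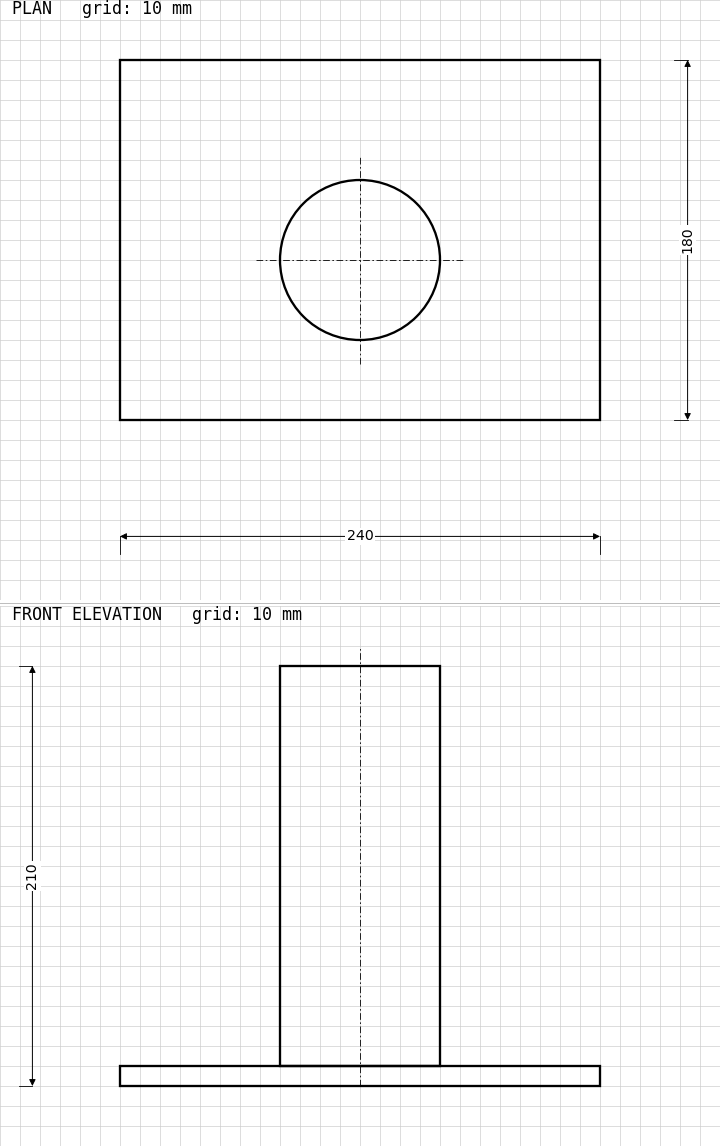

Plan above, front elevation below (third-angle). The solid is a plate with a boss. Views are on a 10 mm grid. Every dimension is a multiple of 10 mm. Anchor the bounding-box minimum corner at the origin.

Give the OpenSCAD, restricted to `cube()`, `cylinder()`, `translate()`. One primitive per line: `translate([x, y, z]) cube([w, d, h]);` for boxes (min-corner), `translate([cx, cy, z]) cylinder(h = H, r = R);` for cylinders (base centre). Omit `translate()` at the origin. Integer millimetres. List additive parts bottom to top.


cube([240, 180, 10]);
translate([120, 80, 10]) cylinder(h = 200, r = 40);
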